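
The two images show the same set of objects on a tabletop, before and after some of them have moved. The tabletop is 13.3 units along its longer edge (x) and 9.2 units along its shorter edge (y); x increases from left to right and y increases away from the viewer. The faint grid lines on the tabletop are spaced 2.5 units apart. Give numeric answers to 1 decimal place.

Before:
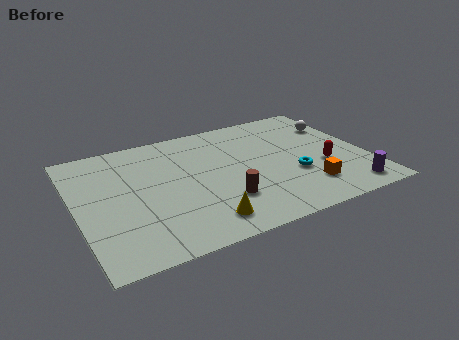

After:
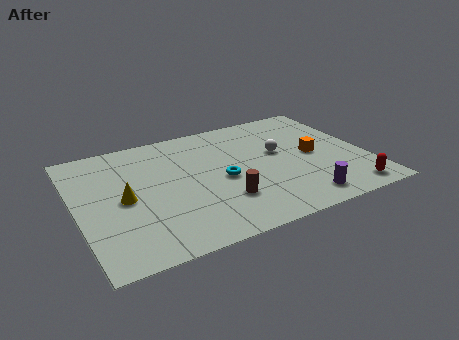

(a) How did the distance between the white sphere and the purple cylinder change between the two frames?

-1.4

They were about 5.4 units apart before and 4.0 after — 1.4 units closer together.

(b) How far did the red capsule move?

2.4

The red capsule was near (11.2, 3.4) before and (12.0, 1.1) after, so it travelled √(0.8² + 2.3²) ≈ 2.4 units.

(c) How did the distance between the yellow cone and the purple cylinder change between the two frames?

+1.6

The distance was about 6.7 in the first image and 8.3 in the second, so they moved 1.6 units further apart.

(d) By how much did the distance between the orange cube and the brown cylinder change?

+1.1

Before: roughly 3.8 units apart; after: 4.9. That's 1.1 units further apart.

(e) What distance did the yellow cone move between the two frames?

4.3

From (5.3, 1.5) to (2.1, 4.4), the yellow cone covered √(3.2² + 2.9²) ≈ 4.3 units.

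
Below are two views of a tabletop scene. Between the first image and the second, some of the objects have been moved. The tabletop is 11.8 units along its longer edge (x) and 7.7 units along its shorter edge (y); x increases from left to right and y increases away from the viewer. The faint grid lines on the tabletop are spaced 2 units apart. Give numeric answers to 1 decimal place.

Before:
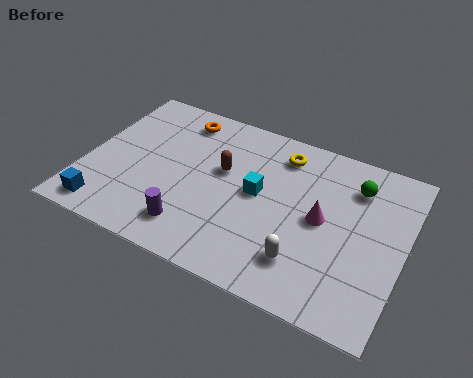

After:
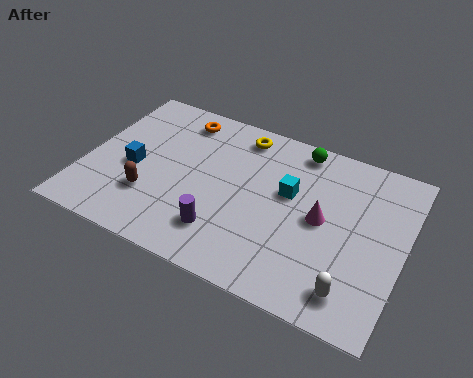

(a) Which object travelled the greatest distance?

the brown capsule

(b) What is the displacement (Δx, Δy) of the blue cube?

(0.7, 2.4)

From the two frames, the blue cube sits at roughly (1.1, 1.0) before and (1.8, 3.4) after.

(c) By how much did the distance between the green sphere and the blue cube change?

-3.3

Before: roughly 10.0 units apart; after: 6.7. That's 3.3 units closer together.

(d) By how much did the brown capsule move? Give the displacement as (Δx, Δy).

(-2.4, -2.3)

The brown capsule started near (5.0, 4.6) and ended near (2.6, 2.3).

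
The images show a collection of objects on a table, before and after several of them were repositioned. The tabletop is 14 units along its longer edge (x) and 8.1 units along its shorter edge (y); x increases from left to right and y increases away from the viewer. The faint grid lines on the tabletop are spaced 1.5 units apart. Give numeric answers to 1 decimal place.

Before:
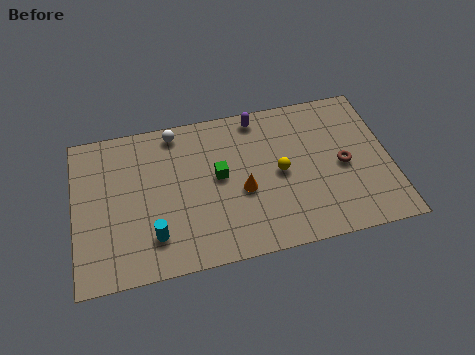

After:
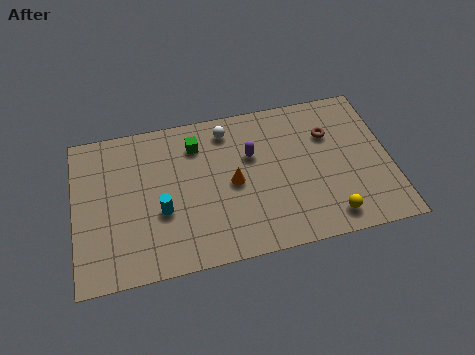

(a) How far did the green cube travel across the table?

2.1

From (6.4, 4.4) to (5.5, 6.3), the green cube covered √(0.9² + 1.9²) ≈ 2.1 units.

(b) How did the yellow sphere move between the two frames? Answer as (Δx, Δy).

(2.0, -2.8)

From the two frames, the yellow sphere sits at roughly (9.1, 4.0) before and (11.1, 1.2) after.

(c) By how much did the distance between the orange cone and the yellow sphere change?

+3.1

The distance was about 1.8 in the first image and 4.9 in the second, so they moved 3.1 units further apart.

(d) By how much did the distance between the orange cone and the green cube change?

+1.4

Before: roughly 1.4 units apart; after: 2.8. That's 1.4 units further apart.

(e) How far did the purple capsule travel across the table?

2.0

From (8.3, 7.2) to (7.9, 5.2), the purple capsule covered √(0.4² + 2.0²) ≈ 2.0 units.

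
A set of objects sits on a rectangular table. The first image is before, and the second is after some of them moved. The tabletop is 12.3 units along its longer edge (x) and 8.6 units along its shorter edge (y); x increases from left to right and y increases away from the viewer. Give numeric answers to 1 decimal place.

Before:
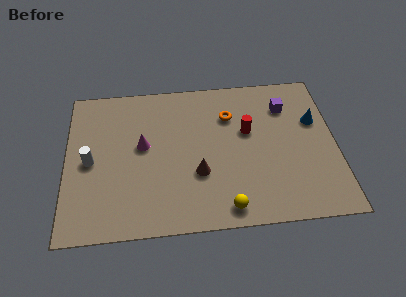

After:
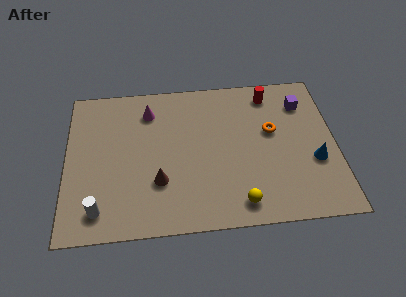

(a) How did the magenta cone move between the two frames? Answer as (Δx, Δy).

(0.3, 2.0)

The magenta cone started near (3.5, 4.8) and ended near (3.8, 6.8).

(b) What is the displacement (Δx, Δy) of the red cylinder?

(1.1, 2.1)

The red cylinder started near (8.3, 5.2) and ended near (9.4, 7.3).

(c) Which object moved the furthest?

the white cylinder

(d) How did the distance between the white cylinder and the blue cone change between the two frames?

-0.4

Before: roughly 10.4 units apart; after: 10.0. That's 0.4 units closer together.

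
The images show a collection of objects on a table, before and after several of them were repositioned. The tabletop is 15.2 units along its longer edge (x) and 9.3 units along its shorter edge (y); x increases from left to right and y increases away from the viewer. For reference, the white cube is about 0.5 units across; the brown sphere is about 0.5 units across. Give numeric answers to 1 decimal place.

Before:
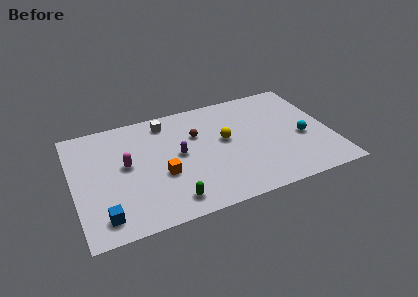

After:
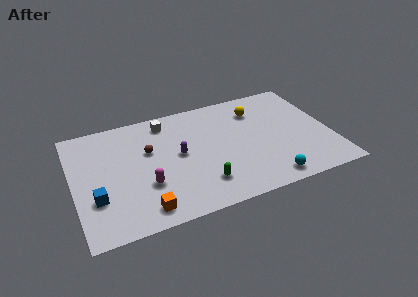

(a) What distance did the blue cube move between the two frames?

1.5

From (1.5, 1.5) to (1.2, 3.0), the blue cube covered √(0.3² + 1.5²) ≈ 1.5 units.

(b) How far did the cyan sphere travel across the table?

3.7

The cyan sphere moved from about (13.5, 3.9) to (11.1, 1.1), a distance of √(2.4² + 2.8²) ≈ 3.7.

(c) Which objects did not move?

the white cube and the purple capsule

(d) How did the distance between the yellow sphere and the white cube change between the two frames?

+1.2

The distance was about 4.3 in the first image and 5.5 in the second, so they moved 1.2 units further apart.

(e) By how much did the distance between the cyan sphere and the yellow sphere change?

+1.3

Before: roughly 4.7 units apart; after: 6.0. That's 1.3 units further apart.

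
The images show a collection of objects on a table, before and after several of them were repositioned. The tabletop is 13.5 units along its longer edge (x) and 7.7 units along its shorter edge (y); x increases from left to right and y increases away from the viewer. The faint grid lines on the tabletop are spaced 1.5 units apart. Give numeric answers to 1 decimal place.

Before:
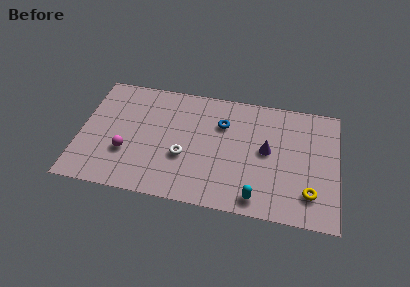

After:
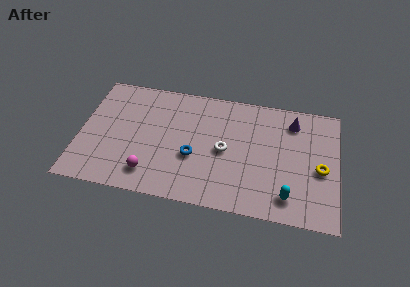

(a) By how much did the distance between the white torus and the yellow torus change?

-1.7

The distance was about 6.7 in the first image and 5.0 in the second, so they moved 1.7 units closer together.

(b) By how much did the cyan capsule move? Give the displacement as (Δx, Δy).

(1.6, 0.4)

The cyan capsule was at about (9.4, 1.0) and moved to about (11.0, 1.4).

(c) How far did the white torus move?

2.2

From (5.5, 2.9) to (7.6, 3.7), the white torus covered √(2.1² + 0.8²) ≈ 2.2 units.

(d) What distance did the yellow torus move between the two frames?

1.7

From (12.1, 1.8) to (12.6, 3.4), the yellow torus covered √(0.5² + 1.6²) ≈ 1.7 units.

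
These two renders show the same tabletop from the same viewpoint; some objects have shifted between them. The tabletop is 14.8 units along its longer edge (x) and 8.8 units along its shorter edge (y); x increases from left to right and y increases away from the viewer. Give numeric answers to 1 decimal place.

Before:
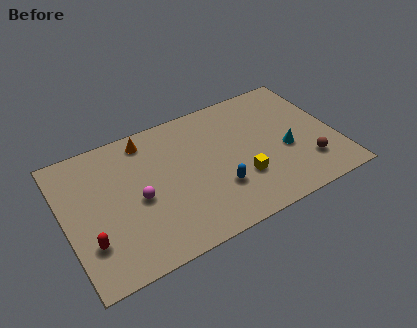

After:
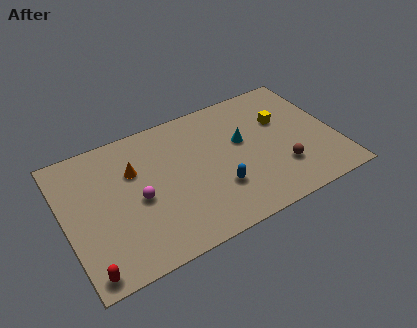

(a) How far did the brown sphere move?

1.4

The brown sphere moved from about (13.0, 2.2) to (11.6, 2.5), a distance of √(1.4² + 0.3²) ≈ 1.4.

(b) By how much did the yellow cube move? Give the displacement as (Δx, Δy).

(2.7, 2.9)

The yellow cube started near (9.4, 2.8) and ended near (12.1, 5.7).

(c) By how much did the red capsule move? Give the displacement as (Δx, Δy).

(-0.3, -1.6)

From the two frames, the red capsule sits at roughly (1.1, 2.5) before and (0.8, 0.9) after.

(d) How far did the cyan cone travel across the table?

2.7

The cyan cone was near (12.0, 3.6) before and (9.8, 5.2) after, so it travelled √(2.2² + 1.6²) ≈ 2.7 units.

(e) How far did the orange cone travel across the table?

1.9

The orange cone moved from about (4.8, 7.6) to (3.9, 5.9), a distance of √(0.9² + 1.7²) ≈ 1.9.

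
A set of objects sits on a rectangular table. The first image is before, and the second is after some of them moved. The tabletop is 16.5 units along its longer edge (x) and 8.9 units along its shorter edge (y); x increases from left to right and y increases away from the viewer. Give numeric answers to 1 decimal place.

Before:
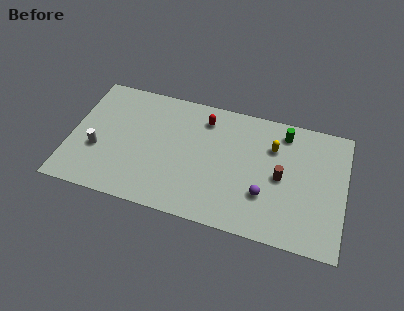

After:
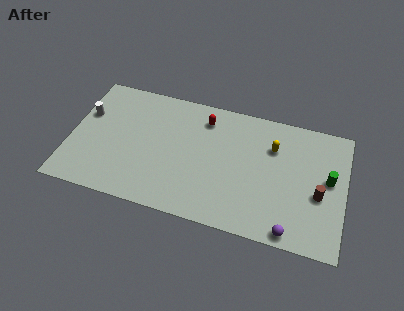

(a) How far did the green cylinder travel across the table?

3.8

From (12.7, 7.5) to (15.5, 4.9), the green cylinder covered √(2.8² + 2.6²) ≈ 3.8 units.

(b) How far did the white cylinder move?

2.6

The white cylinder was near (1.7, 3.3) before and (0.8, 5.7) after, so it travelled √(0.9² + 2.4²) ≈ 2.6 units.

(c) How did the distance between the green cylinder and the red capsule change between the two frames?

+3.1

Before: roughly 4.8 units apart; after: 7.9. That's 3.1 units further apart.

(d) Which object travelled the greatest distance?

the green cylinder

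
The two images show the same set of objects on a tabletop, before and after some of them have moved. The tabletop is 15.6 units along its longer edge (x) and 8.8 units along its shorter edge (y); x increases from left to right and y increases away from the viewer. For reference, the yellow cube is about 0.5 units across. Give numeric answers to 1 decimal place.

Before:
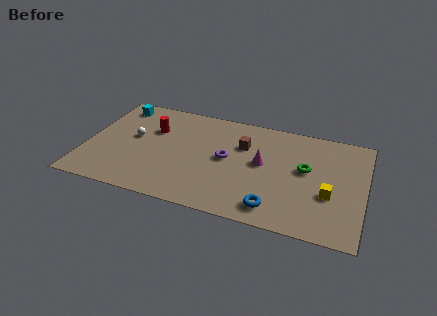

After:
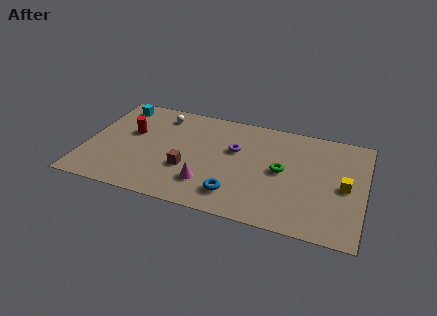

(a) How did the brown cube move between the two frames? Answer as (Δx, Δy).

(-2.9, -2.9)

From the two frames, the brown cube sits at roughly (8.7, 6.0) before and (5.8, 3.1) after.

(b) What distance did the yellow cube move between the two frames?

1.2

The yellow cube was near (13.7, 3.3) before and (14.5, 4.2) after, so it travelled √(0.8² + 0.9²) ≈ 1.2 units.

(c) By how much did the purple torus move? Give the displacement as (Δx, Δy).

(0.4, 0.9)

The purple torus started near (7.9, 4.6) and ended near (8.3, 5.5).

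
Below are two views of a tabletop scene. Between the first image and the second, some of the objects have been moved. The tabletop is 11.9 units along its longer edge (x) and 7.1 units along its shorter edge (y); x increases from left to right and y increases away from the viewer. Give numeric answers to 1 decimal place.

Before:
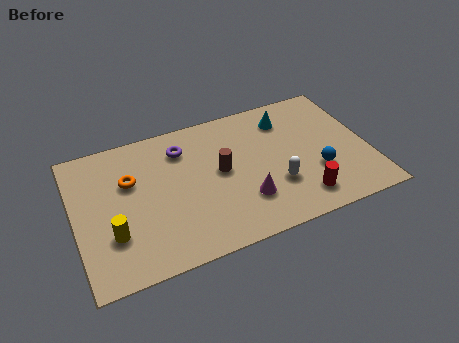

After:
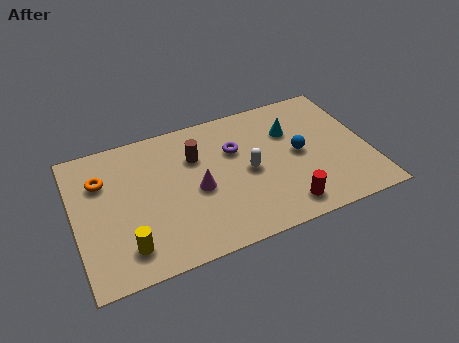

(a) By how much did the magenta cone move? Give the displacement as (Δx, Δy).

(-1.8, 1.2)

The magenta cone was at about (6.7, 2.0) and moved to about (4.9, 3.2).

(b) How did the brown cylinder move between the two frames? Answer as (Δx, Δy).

(-0.9, 1.1)

The brown cylinder was at about (5.9, 3.8) and moved to about (5.0, 4.9).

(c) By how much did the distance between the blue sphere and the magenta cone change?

+1.2

The distance was about 3.0 in the first image and 4.2 in the second, so they moved 1.2 units further apart.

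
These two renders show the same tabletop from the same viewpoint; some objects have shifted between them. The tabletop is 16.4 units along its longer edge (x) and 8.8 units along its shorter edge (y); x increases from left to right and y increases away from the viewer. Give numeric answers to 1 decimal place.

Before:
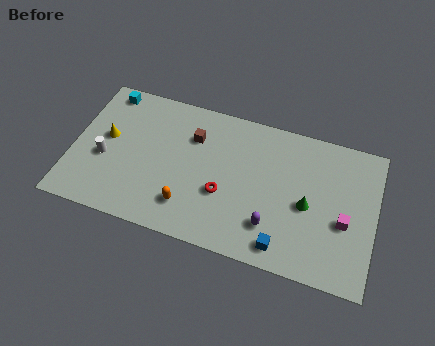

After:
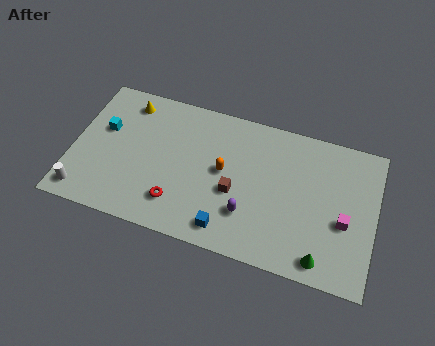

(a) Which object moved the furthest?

the brown cube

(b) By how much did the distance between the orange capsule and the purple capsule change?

-1.8

They were about 4.5 units apart before and 2.7 after — 1.8 units closer together.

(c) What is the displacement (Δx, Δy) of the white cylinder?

(-0.9, -2.4)

The white cylinder was at about (1.8, 3.6) and moved to about (0.9, 1.2).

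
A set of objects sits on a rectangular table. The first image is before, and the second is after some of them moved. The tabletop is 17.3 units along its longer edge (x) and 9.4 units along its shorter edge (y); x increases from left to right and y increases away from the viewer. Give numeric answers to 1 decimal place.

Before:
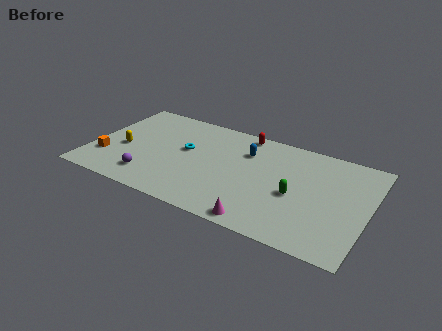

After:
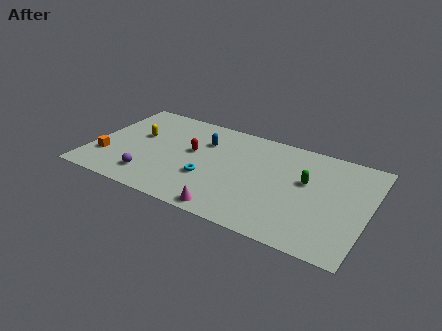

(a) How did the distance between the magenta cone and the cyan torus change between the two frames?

-4.1

They were about 7.0 units apart before and 2.9 after — 4.1 units closer together.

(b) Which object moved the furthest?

the red capsule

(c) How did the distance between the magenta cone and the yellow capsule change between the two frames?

-1.7

Before: roughly 9.7 units apart; after: 8.0. That's 1.7 units closer together.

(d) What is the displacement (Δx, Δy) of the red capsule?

(-2.9, -3.1)

The red capsule was at about (9.1, 8.5) and moved to about (6.2, 5.4).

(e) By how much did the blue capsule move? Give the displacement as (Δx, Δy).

(-2.7, -0.1)

The blue capsule started near (9.5, 6.8) and ended near (6.8, 6.7).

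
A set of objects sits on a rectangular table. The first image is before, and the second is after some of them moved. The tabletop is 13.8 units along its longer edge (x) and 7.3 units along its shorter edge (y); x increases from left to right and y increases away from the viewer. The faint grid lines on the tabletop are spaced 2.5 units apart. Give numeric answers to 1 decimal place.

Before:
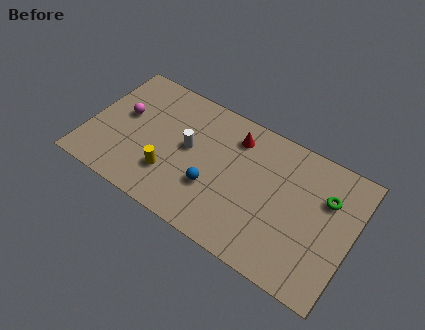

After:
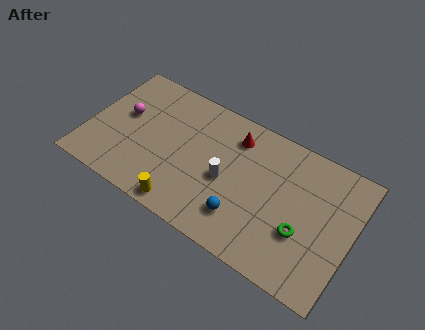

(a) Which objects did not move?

the red cone and the magenta sphere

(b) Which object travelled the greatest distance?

the green torus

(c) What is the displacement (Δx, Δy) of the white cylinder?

(2.1, -0.7)

The white cylinder was at about (5.2, 4.0) and moved to about (7.3, 3.3).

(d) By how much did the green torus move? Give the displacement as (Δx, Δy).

(-0.9, -2.4)

The green torus started near (12.3, 5.0) and ended near (11.4, 2.6).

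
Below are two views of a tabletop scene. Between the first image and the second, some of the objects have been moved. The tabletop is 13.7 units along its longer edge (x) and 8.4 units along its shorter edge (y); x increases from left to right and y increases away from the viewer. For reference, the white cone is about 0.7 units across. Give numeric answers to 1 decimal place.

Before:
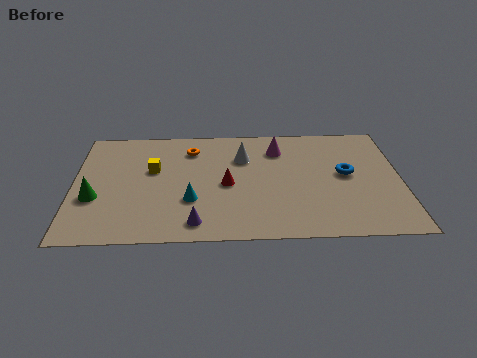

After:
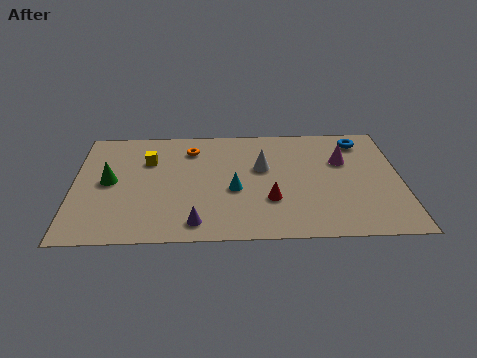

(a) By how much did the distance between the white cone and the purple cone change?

-0.3

Before: roughly 5.1 units apart; after: 4.8. That's 0.3 units closer together.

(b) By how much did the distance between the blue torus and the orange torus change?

+0.4

They were about 6.8 units apart before and 7.2 after — 0.4 units further apart.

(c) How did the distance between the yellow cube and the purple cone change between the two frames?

+0.7

Before: roughly 4.3 units apart; after: 5.0. That's 0.7 units further apart.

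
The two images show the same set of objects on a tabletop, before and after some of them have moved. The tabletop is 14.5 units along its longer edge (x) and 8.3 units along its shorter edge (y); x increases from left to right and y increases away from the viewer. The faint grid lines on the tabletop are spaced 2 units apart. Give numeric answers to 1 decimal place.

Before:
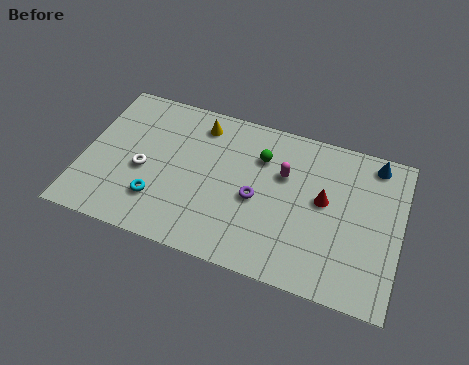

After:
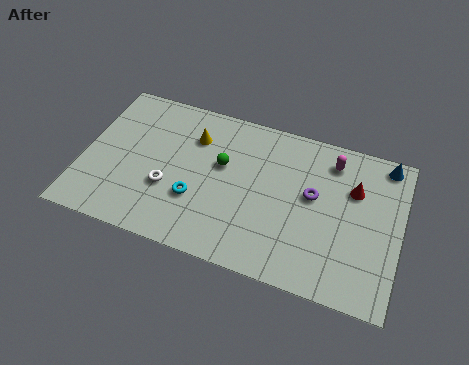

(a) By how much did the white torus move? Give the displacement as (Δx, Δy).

(1.2, -0.6)

The white torus started near (2.8, 3.6) and ended near (4.0, 3.0).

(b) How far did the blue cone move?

0.5

The blue cone was near (13.1, 7.3) before and (13.6, 7.4) after, so it travelled √(0.5² + 0.1²) ≈ 0.5 units.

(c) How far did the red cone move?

1.6

The red cone moved from about (11.0, 4.6) to (12.3, 5.6), a distance of √(1.3² + 1.0²) ≈ 1.6.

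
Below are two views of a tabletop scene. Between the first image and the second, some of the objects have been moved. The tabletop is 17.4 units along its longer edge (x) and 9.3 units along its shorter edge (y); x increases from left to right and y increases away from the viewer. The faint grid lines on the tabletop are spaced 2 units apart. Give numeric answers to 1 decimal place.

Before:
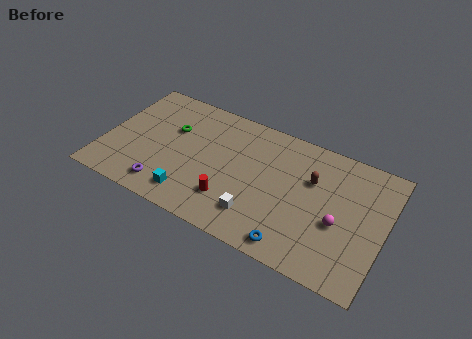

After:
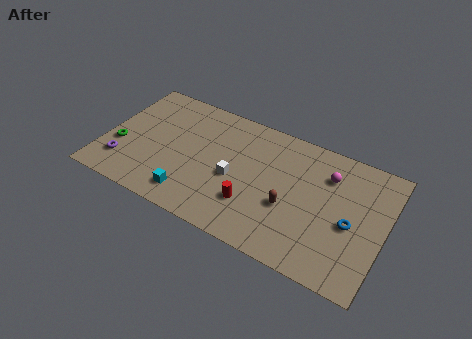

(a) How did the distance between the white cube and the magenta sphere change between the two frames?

+1.1

They were about 5.1 units apart before and 6.2 after — 1.1 units further apart.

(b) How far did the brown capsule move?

2.7

From (12.8, 6.1) to (11.7, 3.6), the brown capsule covered √(1.1² + 2.5²) ≈ 2.7 units.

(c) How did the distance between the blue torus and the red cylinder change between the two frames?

+1.8

The distance was about 4.3 in the first image and 6.1 in the second, so they moved 1.8 units further apart.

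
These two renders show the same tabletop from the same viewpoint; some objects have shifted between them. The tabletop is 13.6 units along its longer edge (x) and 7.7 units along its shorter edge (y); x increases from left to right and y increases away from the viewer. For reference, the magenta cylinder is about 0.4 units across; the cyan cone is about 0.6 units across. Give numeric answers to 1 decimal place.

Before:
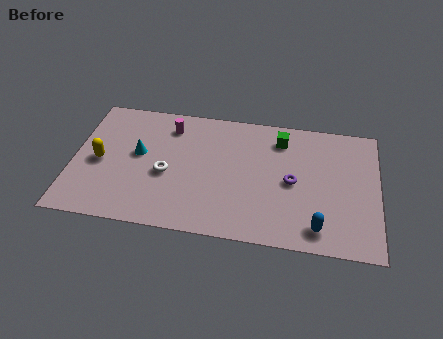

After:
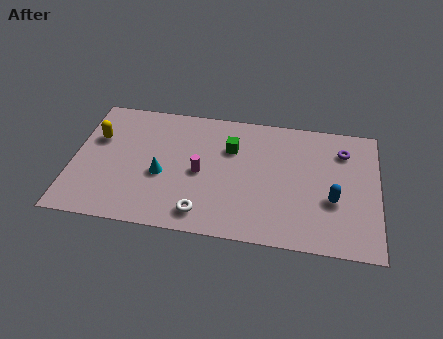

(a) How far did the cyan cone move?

1.6

From (2.9, 4.3) to (4.0, 3.2), the cyan cone covered √(1.1² + 1.1²) ≈ 1.6 units.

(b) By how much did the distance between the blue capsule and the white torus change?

-1.2

The distance was about 7.1 in the first image and 5.9 in the second, so they moved 1.2 units closer together.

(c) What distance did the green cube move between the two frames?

2.4

From (9.2, 6.2) to (7.0, 5.3), the green cube covered √(2.2² + 0.9²) ≈ 2.4 units.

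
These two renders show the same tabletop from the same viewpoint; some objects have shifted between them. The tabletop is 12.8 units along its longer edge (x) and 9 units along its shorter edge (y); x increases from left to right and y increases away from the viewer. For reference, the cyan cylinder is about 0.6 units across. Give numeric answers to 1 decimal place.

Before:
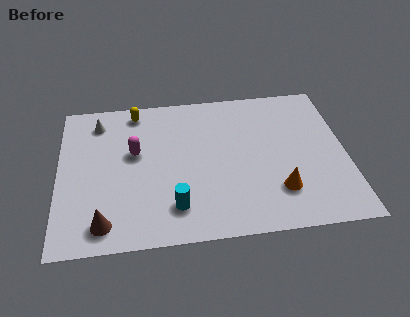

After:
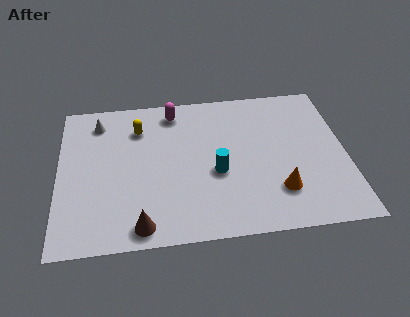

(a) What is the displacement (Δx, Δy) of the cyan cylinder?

(1.9, 1.8)

From the two frames, the cyan cylinder sits at roughly (5.1, 1.9) before and (7.0, 3.7) after.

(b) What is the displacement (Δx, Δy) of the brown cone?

(1.6, -0.3)

From the two frames, the brown cone sits at roughly (2.0, 1.3) before and (3.6, 1.0) after.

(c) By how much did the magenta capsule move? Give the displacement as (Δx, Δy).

(1.8, 2.4)

From the two frames, the magenta capsule sits at roughly (3.4, 5.3) before and (5.2, 7.7) after.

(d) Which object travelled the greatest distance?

the magenta capsule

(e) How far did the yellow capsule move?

1.1

From (3.5, 7.9) to (3.6, 6.8), the yellow capsule covered √(0.1² + 1.1²) ≈ 1.1 units.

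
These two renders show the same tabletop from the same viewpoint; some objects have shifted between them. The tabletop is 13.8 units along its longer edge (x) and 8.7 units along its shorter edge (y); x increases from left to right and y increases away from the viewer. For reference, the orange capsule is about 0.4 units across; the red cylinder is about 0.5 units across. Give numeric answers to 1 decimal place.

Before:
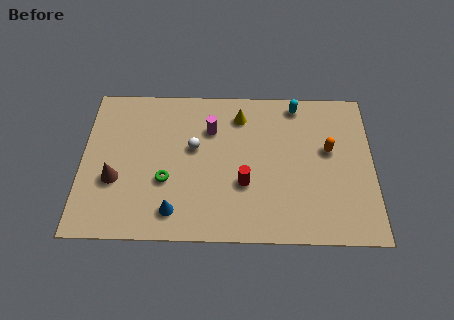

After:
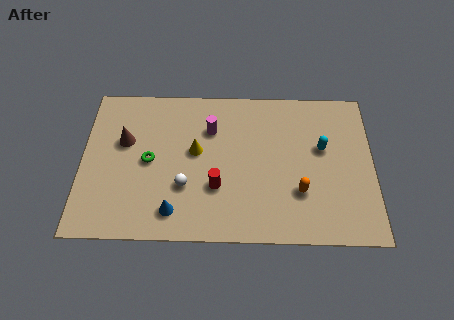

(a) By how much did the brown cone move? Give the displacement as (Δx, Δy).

(0.4, 2.2)

From the two frames, the brown cone sits at roughly (1.6, 3.2) before and (2.0, 5.4) after.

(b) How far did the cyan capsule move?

2.8

The cyan capsule moved from about (10.2, 7.7) to (11.4, 5.2), a distance of √(1.2² + 2.5²) ≈ 2.8.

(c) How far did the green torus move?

1.4

The green torus was near (4.0, 3.2) before and (3.2, 4.3) after, so it travelled √(0.8² + 1.1²) ≈ 1.4 units.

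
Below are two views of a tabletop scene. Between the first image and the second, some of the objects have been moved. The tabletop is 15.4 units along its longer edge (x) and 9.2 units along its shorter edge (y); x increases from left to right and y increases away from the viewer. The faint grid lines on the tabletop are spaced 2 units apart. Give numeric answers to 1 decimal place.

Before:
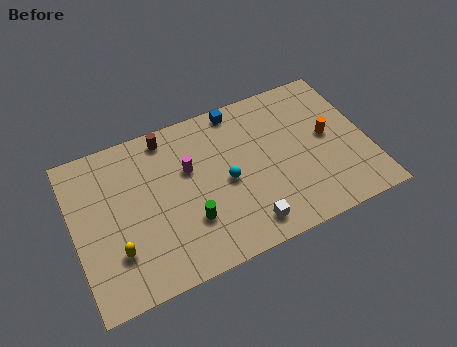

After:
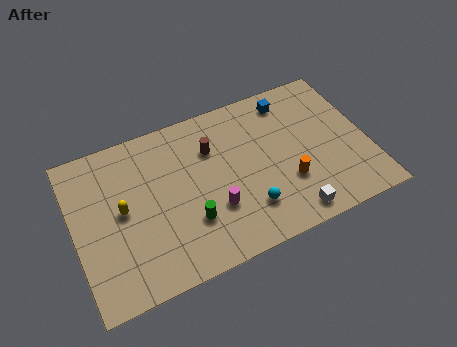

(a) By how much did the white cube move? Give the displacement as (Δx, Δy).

(2.3, -0.3)

The white cube started near (8.6, 1.4) and ended near (10.9, 1.1).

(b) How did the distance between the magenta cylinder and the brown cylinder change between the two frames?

+1.0

The distance was about 2.5 in the first image and 3.5 in the second, so they moved 1.0 units further apart.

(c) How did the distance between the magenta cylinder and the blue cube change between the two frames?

+2.8

The distance was about 3.8 in the first image and 6.6 in the second, so they moved 2.8 units further apart.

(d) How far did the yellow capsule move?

2.3

The yellow capsule moved from about (2.0, 2.6) to (2.5, 4.8), a distance of √(0.5² + 2.2²) ≈ 2.3.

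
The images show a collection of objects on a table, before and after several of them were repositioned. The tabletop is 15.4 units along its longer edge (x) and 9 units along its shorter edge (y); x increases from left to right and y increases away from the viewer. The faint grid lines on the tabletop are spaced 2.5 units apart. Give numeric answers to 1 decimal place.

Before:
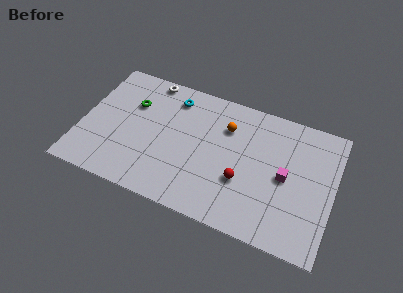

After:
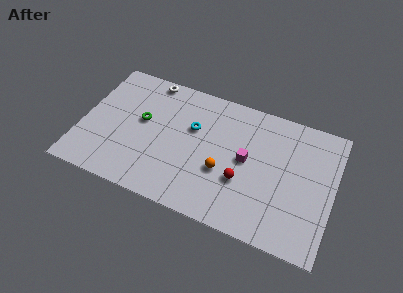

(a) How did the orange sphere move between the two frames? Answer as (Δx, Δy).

(0.1, -3.1)

The orange sphere was at about (8.7, 6.5) and moved to about (8.8, 3.4).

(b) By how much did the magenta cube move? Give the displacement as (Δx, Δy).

(-2.4, 0.3)

From the two frames, the magenta cube sits at roughly (12.5, 4.4) before and (10.1, 4.7) after.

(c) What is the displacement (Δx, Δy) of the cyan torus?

(1.4, -1.7)

The cyan torus started near (5.3, 7.4) and ended near (6.7, 5.7).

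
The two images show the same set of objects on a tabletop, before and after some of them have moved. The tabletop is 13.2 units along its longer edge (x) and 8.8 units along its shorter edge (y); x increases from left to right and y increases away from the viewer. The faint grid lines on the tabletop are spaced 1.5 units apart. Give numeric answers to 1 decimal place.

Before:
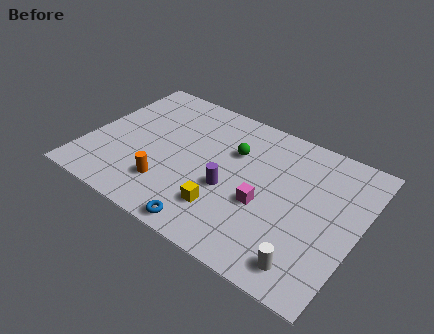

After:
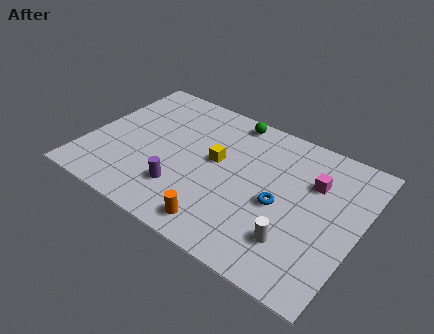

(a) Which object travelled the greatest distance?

the blue torus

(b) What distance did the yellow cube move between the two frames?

2.8

The yellow cube was near (7.1, 2.2) before and (6.2, 4.9) after, so it travelled √(0.9² + 2.7²) ≈ 2.8 units.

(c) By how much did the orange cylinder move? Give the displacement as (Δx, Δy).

(2.8, -1.0)

The orange cylinder was at about (4.3, 2.2) and moved to about (7.1, 1.2).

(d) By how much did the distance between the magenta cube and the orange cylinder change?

+1.4

Before: roughly 4.7 units apart; after: 6.1. That's 1.4 units further apart.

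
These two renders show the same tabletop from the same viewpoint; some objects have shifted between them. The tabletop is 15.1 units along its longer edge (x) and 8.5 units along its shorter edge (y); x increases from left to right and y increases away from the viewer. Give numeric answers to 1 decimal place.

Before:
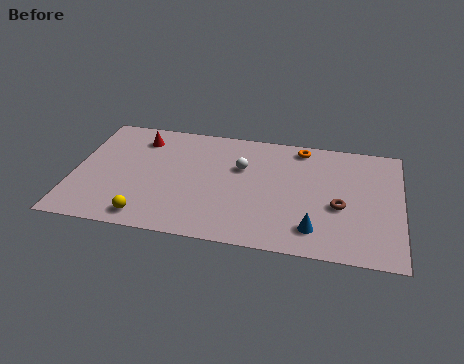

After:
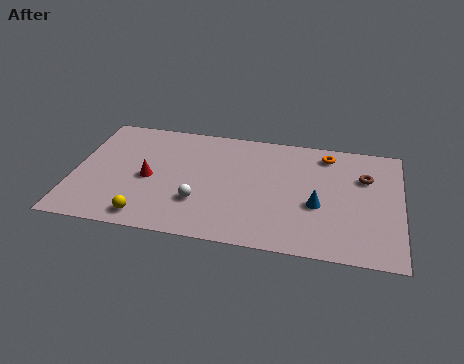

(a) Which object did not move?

the yellow sphere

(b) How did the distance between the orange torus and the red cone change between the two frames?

+1.2

They were about 7.5 units apart before and 8.7 after — 1.2 units further apart.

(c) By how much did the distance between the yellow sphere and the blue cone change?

+0.4

The distance was about 7.6 in the first image and 8.0 in the second, so they moved 0.4 units further apart.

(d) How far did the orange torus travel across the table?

1.2

The orange torus moved from about (10.4, 7.5) to (11.6, 7.2), a distance of √(1.2² + 0.3²) ≈ 1.2.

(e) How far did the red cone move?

3.0

The red cone moved from about (2.9, 6.8) to (3.5, 3.9), a distance of √(0.6² + 2.9²) ≈ 3.0.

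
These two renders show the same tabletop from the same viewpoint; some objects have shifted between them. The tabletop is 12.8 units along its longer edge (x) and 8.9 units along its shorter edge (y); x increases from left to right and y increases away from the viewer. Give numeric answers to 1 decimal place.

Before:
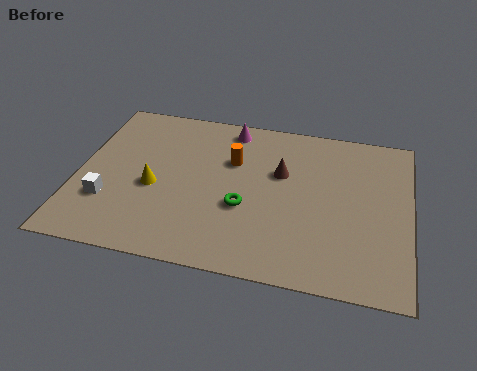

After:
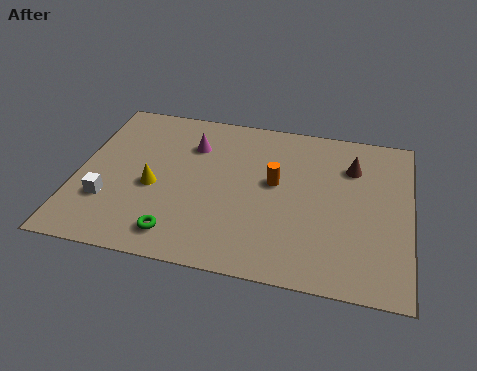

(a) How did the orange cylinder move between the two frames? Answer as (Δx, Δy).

(1.7, -0.9)

The orange cylinder started near (5.9, 5.9) and ended near (7.6, 5.0).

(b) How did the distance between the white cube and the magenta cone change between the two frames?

-1.9

Before: roughly 6.7 units apart; after: 4.8. That's 1.9 units closer together.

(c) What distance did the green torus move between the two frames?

3.1

The green torus moved from about (6.5, 3.4) to (4.1, 1.4), a distance of √(2.4² + 2.0²) ≈ 3.1.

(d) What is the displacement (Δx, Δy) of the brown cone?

(2.7, 0.9)

From the two frames, the brown cone sits at roughly (7.8, 5.6) before and (10.5, 6.5) after.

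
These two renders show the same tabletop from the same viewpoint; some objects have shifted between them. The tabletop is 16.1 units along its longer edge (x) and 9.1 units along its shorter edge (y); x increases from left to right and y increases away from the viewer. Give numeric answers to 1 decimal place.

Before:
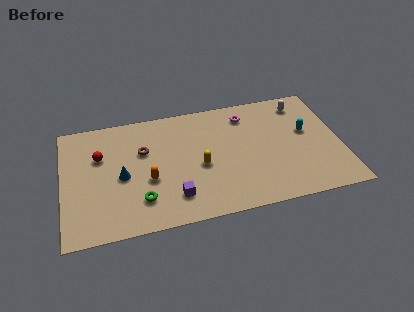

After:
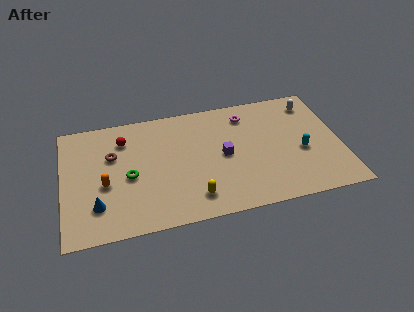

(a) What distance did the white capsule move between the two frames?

0.6

The white capsule was near (14.1, 7.6) before and (14.7, 7.5) after, so it travelled √(0.6² + 0.1²) ≈ 0.6 units.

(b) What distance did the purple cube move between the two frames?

3.9

The purple cube moved from about (6.3, 2.0) to (9.3, 4.5), a distance of √(3.0² + 2.5²) ≈ 3.9.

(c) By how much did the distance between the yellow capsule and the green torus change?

+0.4

The distance was about 3.9 in the first image and 4.3 in the second, so they moved 0.4 units further apart.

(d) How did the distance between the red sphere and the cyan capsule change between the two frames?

-1.3

The distance was about 12.0 in the first image and 10.7 in the second, so they moved 1.3 units closer together.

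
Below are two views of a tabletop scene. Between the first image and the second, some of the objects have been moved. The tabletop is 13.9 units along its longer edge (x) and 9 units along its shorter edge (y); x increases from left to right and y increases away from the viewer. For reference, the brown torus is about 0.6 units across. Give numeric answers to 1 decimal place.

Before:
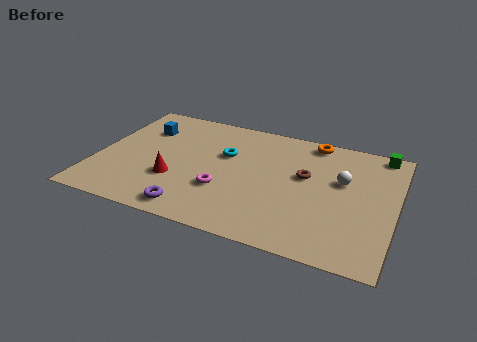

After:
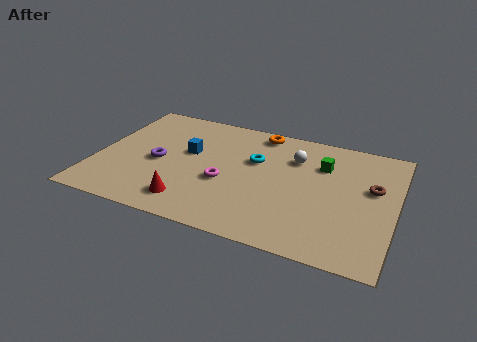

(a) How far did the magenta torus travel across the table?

0.6

The magenta torus was near (6.1, 3.0) before and (6.1, 3.6) after, so it travelled √(0.0² + 0.6²) ≈ 0.6 units.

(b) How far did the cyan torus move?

1.4

The cyan torus was near (5.9, 5.7) before and (7.3, 5.7) after, so it travelled √(1.4² + 0.0²) ≈ 1.4 units.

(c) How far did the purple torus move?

3.6

From (4.9, 1.1) to (2.9, 4.1), the purple torus covered √(2.0² + 3.0²) ≈ 3.6 units.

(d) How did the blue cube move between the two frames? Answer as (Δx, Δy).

(2.3, -1.2)

The blue cube started near (1.9, 6.5) and ended near (4.2, 5.3).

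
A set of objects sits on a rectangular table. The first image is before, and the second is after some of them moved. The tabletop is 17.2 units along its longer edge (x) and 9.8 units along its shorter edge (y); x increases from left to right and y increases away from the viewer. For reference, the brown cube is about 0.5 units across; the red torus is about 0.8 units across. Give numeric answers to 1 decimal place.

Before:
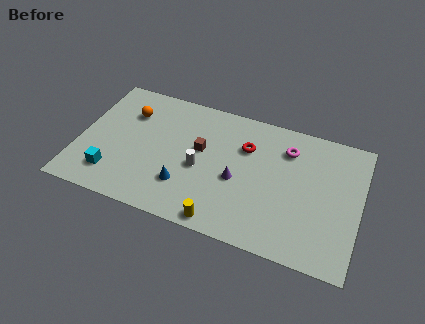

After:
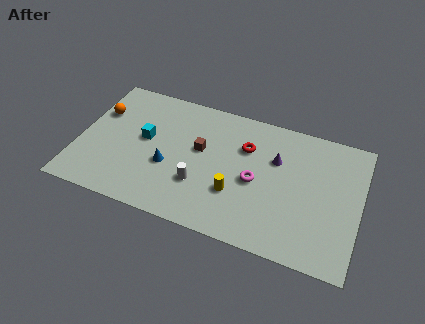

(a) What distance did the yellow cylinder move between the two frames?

2.4

The yellow cylinder was near (9.2, 0.9) before and (9.8, 3.2) after, so it travelled √(0.6² + 2.3²) ≈ 2.4 units.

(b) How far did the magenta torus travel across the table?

3.4

From (12.6, 7.5) to (10.9, 4.5), the magenta torus covered √(1.7² + 3.0²) ≈ 3.4 units.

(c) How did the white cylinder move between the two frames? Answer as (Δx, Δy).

(0.1, -1.2)

The white cylinder started near (7.5, 4.3) and ended near (7.6, 3.1).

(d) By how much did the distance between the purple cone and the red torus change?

-0.7

The distance was about 2.6 in the first image and 1.9 in the second, so they moved 0.7 units closer together.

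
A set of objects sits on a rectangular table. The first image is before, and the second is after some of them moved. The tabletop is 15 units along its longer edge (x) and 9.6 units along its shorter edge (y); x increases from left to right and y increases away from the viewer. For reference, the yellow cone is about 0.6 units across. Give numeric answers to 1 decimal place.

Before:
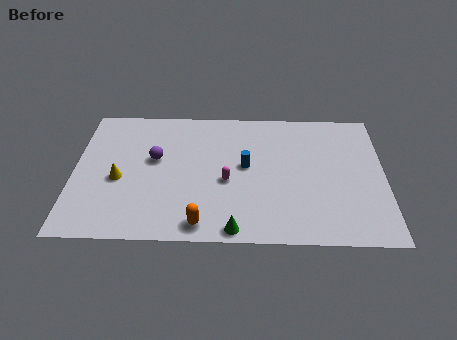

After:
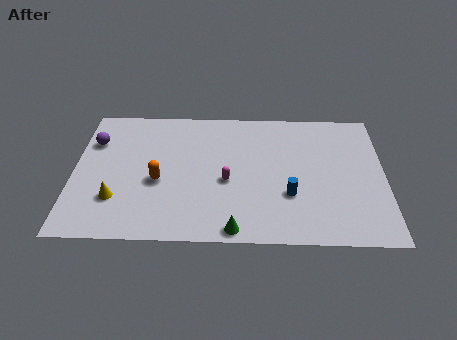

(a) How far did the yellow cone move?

1.4

From (2.2, 4.1) to (2.1, 2.7), the yellow cone covered √(0.1² + 1.4²) ≈ 1.4 units.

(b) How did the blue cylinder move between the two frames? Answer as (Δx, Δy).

(2.1, -2.0)

The blue cylinder started near (8.3, 5.2) and ended near (10.4, 3.2).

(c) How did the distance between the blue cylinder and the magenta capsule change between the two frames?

+1.7

Before: roughly 1.4 units apart; after: 3.1. That's 1.7 units further apart.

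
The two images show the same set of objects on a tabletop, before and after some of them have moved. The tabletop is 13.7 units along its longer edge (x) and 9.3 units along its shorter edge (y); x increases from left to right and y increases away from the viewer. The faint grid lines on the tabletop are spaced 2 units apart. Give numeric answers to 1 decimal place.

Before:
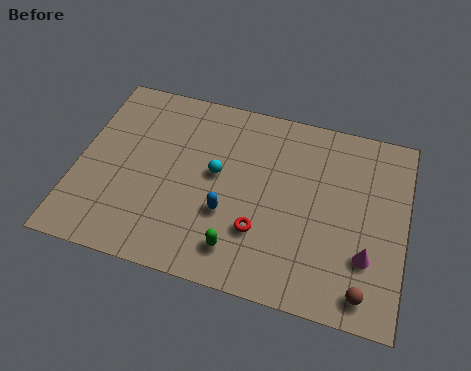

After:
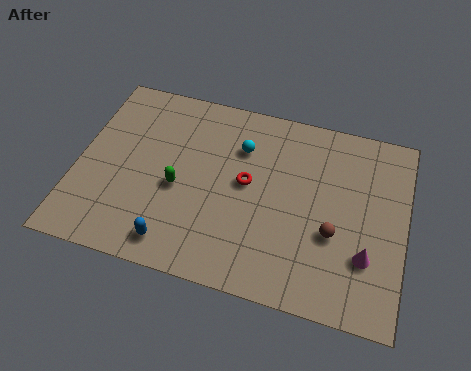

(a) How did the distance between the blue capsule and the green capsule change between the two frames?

+1.0

Before: roughly 1.7 units apart; after: 2.7. That's 1.0 units further apart.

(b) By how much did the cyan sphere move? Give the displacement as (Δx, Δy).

(0.9, 1.6)

The cyan sphere started near (5.8, 5.1) and ended near (6.7, 6.7).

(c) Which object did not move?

the magenta cone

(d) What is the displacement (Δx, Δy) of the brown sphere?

(-1.4, 2.3)

From the two frames, the brown sphere sits at roughly (12.2, 1.2) before and (10.8, 3.5) after.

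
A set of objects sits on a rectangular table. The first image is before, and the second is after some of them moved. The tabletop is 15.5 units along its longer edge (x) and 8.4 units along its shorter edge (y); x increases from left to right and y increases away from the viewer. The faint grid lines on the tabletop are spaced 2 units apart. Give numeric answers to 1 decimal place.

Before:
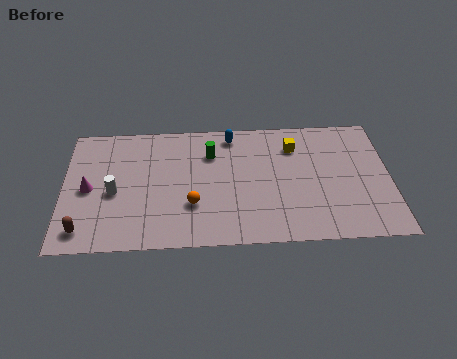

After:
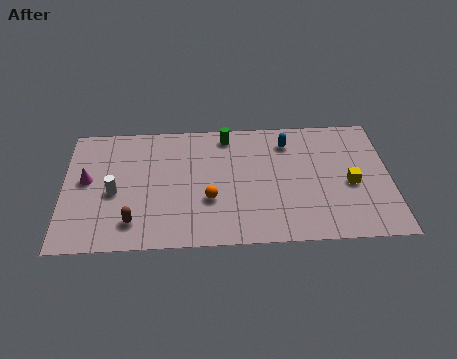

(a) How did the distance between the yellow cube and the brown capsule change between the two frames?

-0.7

The distance was about 11.2 in the first image and 10.5 in the second, so they moved 0.7 units closer together.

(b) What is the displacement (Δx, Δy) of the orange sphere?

(0.8, 0.3)

The orange sphere started near (6.1, 2.7) and ended near (6.9, 3.0).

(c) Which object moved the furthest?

the yellow cube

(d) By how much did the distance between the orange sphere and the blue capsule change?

+0.3

They were about 5.0 units apart before and 5.3 after — 0.3 units further apart.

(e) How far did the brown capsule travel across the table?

2.3

The brown capsule was near (1.0, 1.3) before and (3.3, 1.7) after, so it travelled √(2.3² + 0.4²) ≈ 2.3 units.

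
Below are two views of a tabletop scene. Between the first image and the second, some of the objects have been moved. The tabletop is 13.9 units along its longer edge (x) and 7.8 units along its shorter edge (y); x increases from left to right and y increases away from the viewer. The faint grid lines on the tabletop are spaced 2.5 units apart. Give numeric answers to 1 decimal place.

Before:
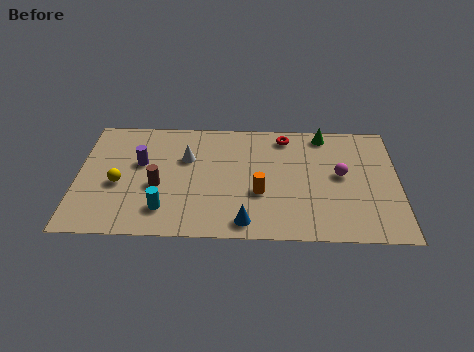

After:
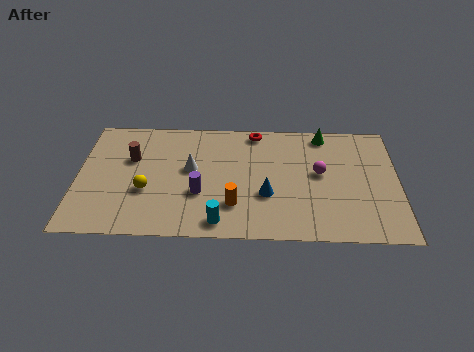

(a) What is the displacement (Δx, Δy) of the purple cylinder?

(2.6, -1.9)

From the two frames, the purple cylinder sits at roughly (2.7, 4.7) before and (5.3, 2.8) after.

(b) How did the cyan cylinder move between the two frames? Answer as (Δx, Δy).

(2.4, -0.7)

The cyan cylinder was at about (3.8, 1.7) and moved to about (6.2, 1.0).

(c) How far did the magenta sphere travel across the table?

0.9

The magenta sphere moved from about (11.4, 4.2) to (10.5, 4.3), a distance of √(0.9² + 0.1²) ≈ 0.9.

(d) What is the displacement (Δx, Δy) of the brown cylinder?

(-1.2, 1.8)

The brown cylinder was at about (3.5, 3.2) and moved to about (2.3, 5.0).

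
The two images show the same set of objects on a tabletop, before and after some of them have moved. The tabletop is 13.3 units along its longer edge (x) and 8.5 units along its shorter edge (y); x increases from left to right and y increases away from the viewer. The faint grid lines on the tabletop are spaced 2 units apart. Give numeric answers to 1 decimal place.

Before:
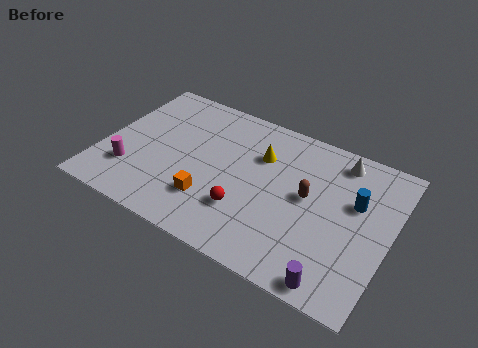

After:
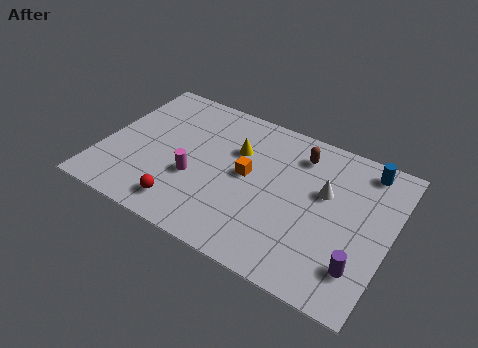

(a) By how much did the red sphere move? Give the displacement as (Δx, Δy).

(-2.7, -1.1)

The red sphere was at about (6.9, 2.5) and moved to about (4.2, 1.4).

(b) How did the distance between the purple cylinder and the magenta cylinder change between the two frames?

-2.0

They were about 9.9 units apart before and 7.9 after — 2.0 units closer together.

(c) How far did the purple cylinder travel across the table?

1.5

The purple cylinder moved from about (11.3, 0.8) to (12.2, 2.0), a distance of √(0.9² + 1.2²) ≈ 1.5.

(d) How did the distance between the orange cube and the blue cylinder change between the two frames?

-1.1

Before: roughly 7.0 units apart; after: 5.9. That's 1.1 units closer together.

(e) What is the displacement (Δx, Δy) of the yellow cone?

(-1.1, -0.2)

From the two frames, the yellow cone sits at roughly (7.1, 5.9) before and (6.0, 5.7) after.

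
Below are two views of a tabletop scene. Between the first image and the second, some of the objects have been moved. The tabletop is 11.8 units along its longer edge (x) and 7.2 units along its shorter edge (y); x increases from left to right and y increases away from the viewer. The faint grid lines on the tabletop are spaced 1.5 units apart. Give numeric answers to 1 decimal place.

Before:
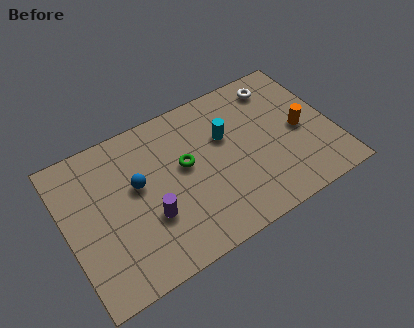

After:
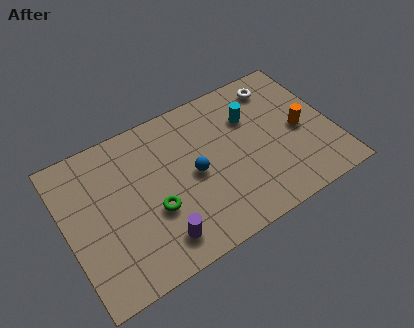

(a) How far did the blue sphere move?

2.5

The blue sphere was near (3.2, 4.2) before and (5.6, 3.5) after, so it travelled √(2.4² + 0.7²) ≈ 2.5 units.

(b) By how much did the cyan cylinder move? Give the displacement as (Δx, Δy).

(1.2, 0.4)

From the two frames, the cyan cylinder sits at roughly (7.2, 4.6) before and (8.4, 5.0) after.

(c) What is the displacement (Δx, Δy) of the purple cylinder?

(0.2, -1.2)

The purple cylinder was at about (3.5, 2.5) and moved to about (3.7, 1.3).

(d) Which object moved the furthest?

the blue sphere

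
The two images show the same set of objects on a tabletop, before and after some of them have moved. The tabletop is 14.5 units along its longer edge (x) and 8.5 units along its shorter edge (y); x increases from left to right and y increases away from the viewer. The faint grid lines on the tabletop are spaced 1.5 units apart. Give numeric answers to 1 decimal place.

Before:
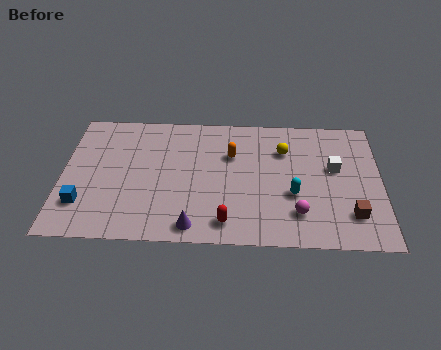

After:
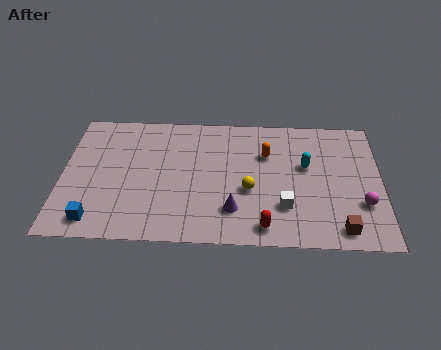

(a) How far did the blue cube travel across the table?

1.2

From (1.0, 2.2) to (1.6, 1.2), the blue cube covered √(0.6² + 1.0²) ≈ 1.2 units.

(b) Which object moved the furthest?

the white cube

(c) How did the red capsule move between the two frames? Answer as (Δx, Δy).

(1.7, -0.2)

From the two frames, the red capsule sits at roughly (7.5, 1.3) before and (9.2, 1.1) after.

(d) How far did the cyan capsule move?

2.0

The cyan capsule was near (10.5, 3.2) before and (11.1, 5.1) after, so it travelled √(0.6² + 1.9²) ≈ 2.0 units.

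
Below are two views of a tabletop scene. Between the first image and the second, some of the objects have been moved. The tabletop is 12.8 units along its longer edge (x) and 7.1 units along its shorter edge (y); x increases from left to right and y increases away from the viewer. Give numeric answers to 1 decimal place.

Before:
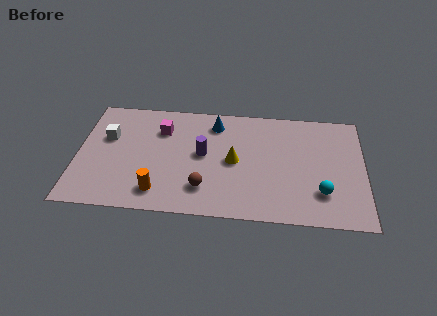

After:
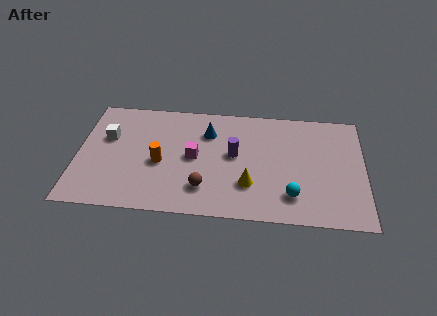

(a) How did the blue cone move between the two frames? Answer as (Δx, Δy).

(-0.3, -0.6)

The blue cone started near (6.1, 5.8) and ended near (5.8, 5.2).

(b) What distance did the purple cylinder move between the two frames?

1.4

From (5.6, 3.8) to (7.0, 3.9), the purple cylinder covered √(1.4² + 0.1²) ≈ 1.4 units.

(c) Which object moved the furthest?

the magenta cube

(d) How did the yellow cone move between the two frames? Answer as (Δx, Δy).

(0.7, -1.4)

The yellow cone was at about (7.0, 3.5) and moved to about (7.7, 2.1).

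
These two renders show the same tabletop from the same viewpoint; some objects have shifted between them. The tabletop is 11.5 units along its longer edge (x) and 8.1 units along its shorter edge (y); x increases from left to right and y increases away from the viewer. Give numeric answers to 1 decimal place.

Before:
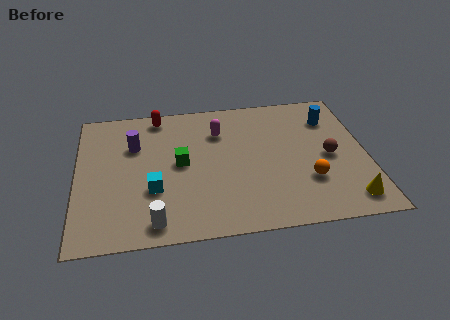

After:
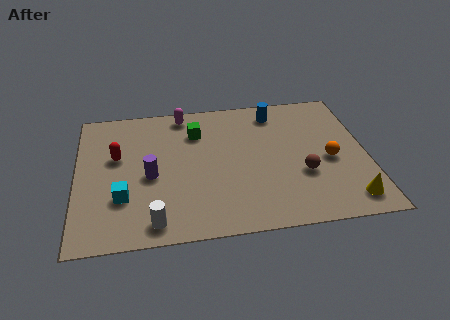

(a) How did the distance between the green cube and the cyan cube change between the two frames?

+2.8

The distance was about 1.8 in the first image and 4.6 in the second, so they moved 2.8 units further apart.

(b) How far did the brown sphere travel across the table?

1.4

The brown sphere moved from about (10.0, 3.8) to (8.9, 2.9), a distance of √(1.1² + 0.9²) ≈ 1.4.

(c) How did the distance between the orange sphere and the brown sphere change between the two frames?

-0.3

Before: roughly 1.6 units apart; after: 1.3. That's 0.3 units closer together.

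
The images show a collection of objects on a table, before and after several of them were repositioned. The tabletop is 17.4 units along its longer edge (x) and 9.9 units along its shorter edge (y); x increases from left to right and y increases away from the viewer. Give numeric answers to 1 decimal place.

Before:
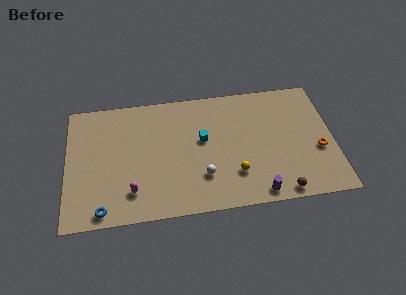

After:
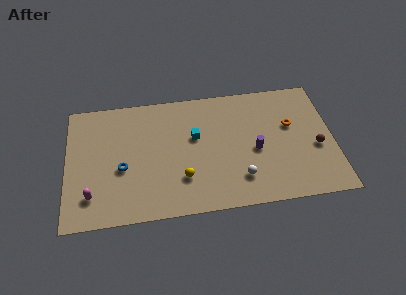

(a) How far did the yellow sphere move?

3.4

The yellow sphere was near (10.9, 2.7) before and (7.5, 2.8) after, so it travelled √(3.4² + 0.1²) ≈ 3.4 units.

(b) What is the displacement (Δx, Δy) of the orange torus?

(-1.7, 2.2)

The orange torus started near (16.4, 3.9) and ended near (14.7, 6.1).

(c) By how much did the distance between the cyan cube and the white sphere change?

+1.7

Before: roughly 2.9 units apart; after: 4.6. That's 1.7 units further apart.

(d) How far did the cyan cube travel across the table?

0.6

The cyan cube moved from about (8.9, 5.7) to (8.4, 6.0), a distance of √(0.5² + 0.3²) ≈ 0.6.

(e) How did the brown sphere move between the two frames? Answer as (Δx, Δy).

(2.5, 3.2)

From the two frames, the brown sphere sits at roughly (13.8, 0.9) before and (16.3, 4.1) after.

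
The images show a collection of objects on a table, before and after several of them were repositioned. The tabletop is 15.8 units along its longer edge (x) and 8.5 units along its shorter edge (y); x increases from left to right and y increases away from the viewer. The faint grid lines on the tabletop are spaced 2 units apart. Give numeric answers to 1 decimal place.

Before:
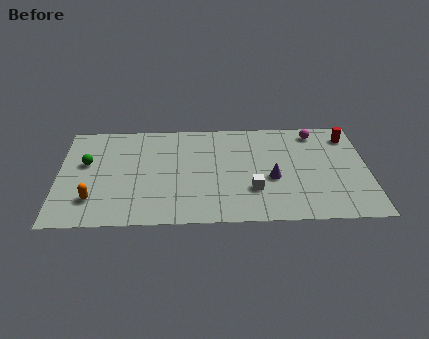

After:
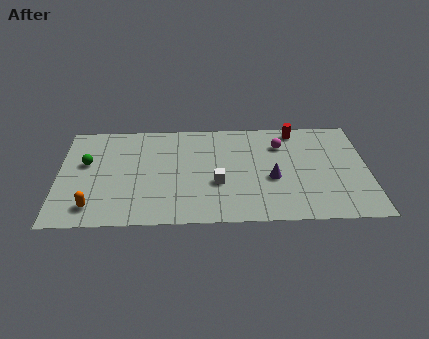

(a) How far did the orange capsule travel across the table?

0.6

The orange capsule was near (1.8, 2.1) before and (1.8, 1.5) after, so it travelled √(0.0² + 0.6²) ≈ 0.6 units.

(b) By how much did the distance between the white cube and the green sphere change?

-1.9

The distance was about 8.9 in the first image and 7.0 in the second, so they moved 1.9 units closer together.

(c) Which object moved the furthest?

the red cylinder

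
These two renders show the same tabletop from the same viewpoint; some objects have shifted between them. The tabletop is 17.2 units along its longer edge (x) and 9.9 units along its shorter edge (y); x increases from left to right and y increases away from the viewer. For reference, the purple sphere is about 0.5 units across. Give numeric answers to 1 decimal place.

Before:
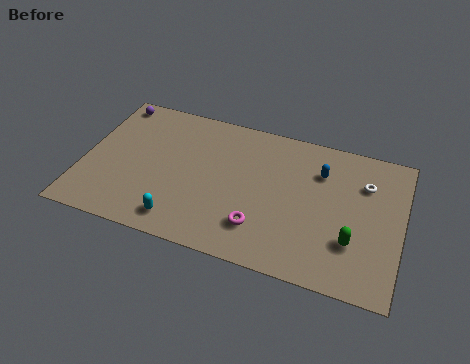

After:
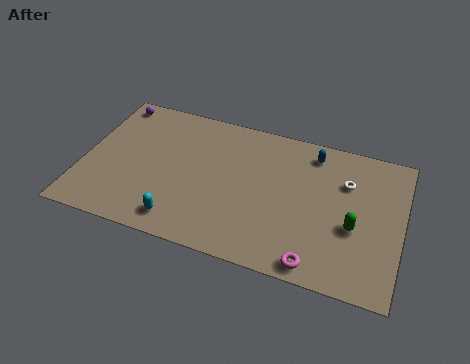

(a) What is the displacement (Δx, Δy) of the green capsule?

(0.0, 1.0)

The green capsule started near (14.7, 3.0) and ended near (14.7, 4.0).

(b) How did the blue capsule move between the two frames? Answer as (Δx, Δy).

(-0.5, 1.2)

The blue capsule was at about (12.7, 7.2) and moved to about (12.2, 8.4).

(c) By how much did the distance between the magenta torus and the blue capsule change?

+1.8

They were about 5.6 units apart before and 7.4 after — 1.8 units further apart.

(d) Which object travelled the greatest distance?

the magenta torus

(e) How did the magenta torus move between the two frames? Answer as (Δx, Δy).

(3.1, -1.4)

The magenta torus started near (9.8, 2.4) and ended near (12.9, 1.0).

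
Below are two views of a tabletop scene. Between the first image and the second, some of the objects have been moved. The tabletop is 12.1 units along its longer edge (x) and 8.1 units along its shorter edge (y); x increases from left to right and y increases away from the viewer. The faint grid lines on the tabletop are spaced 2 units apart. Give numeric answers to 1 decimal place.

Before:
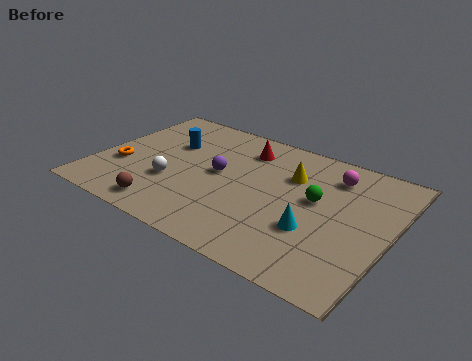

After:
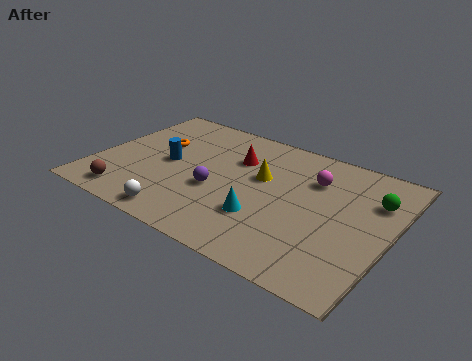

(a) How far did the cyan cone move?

2.0

From (9.2, 2.8) to (7.2, 2.5), the cyan cone covered √(2.0² + 0.3²) ≈ 2.0 units.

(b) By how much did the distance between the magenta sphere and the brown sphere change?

+0.3

The distance was about 8.0 in the first image and 8.3 in the second, so they moved 0.3 units further apart.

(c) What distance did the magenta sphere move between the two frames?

0.9

The magenta sphere moved from about (9.4, 6.4) to (8.7, 5.8), a distance of √(0.7² + 0.6²) ≈ 0.9.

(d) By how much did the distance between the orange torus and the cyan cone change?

-2.5

The distance was about 8.1 in the first image and 5.6 in the second, so they moved 2.5 units closer together.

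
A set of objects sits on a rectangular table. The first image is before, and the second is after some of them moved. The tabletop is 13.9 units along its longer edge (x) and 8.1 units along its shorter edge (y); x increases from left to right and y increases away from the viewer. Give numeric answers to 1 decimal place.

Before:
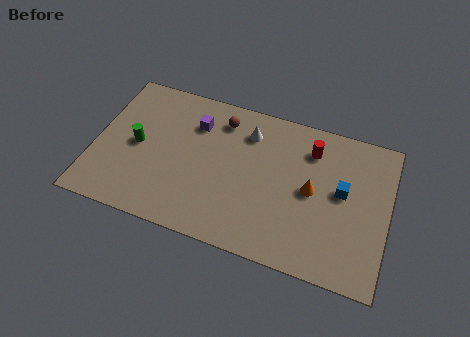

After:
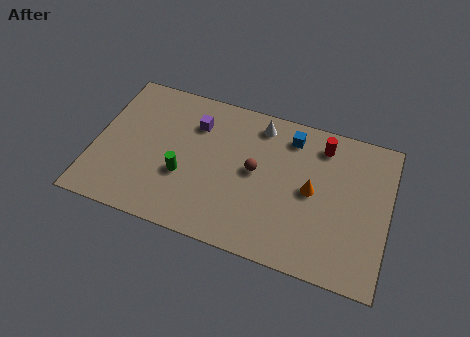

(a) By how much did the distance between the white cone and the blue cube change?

-3.4

Before: roughly 4.9 units apart; after: 1.5. That's 3.4 units closer together.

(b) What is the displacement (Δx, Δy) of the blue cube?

(-2.6, 2.2)

From the two frames, the blue cube sits at roughly (11.7, 4.5) before and (9.1, 6.7) after.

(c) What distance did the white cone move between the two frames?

0.8

The white cone moved from about (7.1, 6.3) to (7.6, 6.9), a distance of √(0.5² + 0.6²) ≈ 0.8.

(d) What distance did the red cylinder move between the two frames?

0.6

The red cylinder was near (10.1, 6.3) before and (10.6, 6.7) after, so it travelled √(0.5² + 0.4²) ≈ 0.6 units.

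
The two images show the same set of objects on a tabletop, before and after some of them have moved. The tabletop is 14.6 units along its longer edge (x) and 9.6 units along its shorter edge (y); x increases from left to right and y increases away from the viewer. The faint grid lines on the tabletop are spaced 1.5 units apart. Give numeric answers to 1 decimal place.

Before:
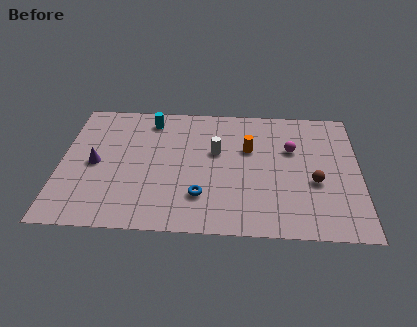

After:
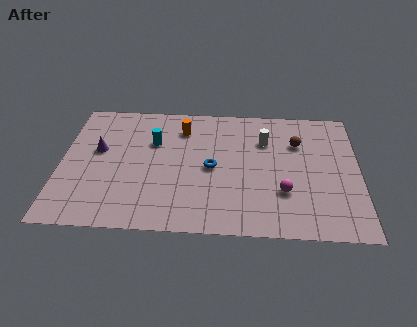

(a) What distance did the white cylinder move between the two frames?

2.6

From (7.6, 5.8) to (10.0, 6.8), the white cylinder covered √(2.4² + 1.0²) ≈ 2.6 units.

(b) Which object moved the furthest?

the orange cylinder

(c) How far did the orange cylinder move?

3.6

The orange cylinder moved from about (9.2, 6.1) to (5.9, 7.5), a distance of √(3.3² + 1.4²) ≈ 3.6.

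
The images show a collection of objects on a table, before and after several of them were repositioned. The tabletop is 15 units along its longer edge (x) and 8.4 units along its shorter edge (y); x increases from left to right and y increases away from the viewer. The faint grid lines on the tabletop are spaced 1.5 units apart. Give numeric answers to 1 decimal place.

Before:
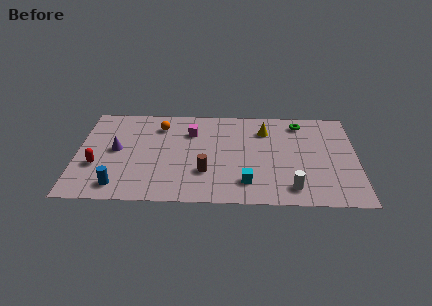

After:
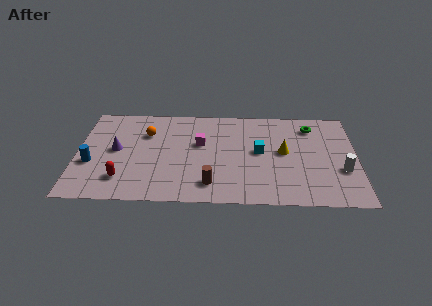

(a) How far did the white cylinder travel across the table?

3.1

The white cylinder was near (11.5, 1.4) before and (14.2, 3.0) after, so it travelled √(2.7² + 1.6²) ≈ 3.1 units.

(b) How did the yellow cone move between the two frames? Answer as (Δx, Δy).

(1.0, -1.9)

The yellow cone was at about (10.1, 6.4) and moved to about (11.1, 4.5).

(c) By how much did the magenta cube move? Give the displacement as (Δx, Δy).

(0.5, -1.0)

The magenta cube started near (6.1, 6.1) and ended near (6.6, 5.1).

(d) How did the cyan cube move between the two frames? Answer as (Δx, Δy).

(0.7, 2.7)

The cyan cube started near (9.1, 1.8) and ended near (9.8, 4.5).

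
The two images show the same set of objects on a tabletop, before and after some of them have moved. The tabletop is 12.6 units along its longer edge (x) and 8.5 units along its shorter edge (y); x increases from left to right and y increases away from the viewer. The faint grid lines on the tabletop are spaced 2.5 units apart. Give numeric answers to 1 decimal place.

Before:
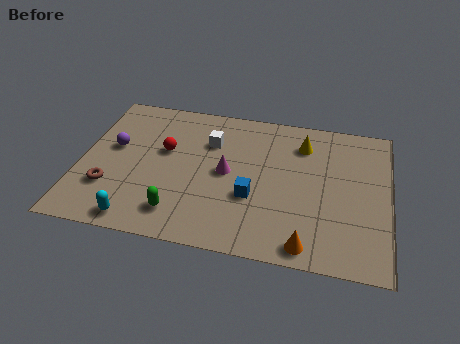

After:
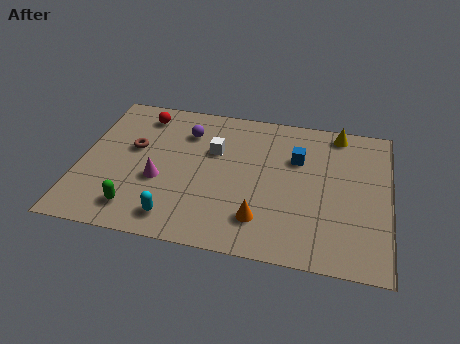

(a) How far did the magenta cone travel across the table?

2.9

From (6.0, 4.3) to (3.3, 3.3), the magenta cone covered √(2.7² + 1.0²) ≈ 2.9 units.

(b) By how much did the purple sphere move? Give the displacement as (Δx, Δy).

(2.9, 1.5)

From the two frames, the purple sphere sits at roughly (1.3, 4.9) before and (4.2, 6.4) after.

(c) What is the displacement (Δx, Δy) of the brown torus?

(0.8, 2.5)

The brown torus was at about (1.3, 2.5) and moved to about (2.1, 5.0).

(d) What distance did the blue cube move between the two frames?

3.1

The blue cube was near (7.1, 3.1) before and (8.8, 5.7) after, so it travelled √(1.7² + 2.6²) ≈ 3.1 units.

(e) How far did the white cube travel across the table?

0.5

The white cube was near (5.2, 6.0) before and (5.4, 5.5) after, so it travelled √(0.2² + 0.5²) ≈ 0.5 units.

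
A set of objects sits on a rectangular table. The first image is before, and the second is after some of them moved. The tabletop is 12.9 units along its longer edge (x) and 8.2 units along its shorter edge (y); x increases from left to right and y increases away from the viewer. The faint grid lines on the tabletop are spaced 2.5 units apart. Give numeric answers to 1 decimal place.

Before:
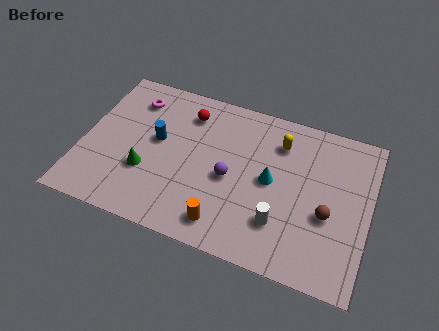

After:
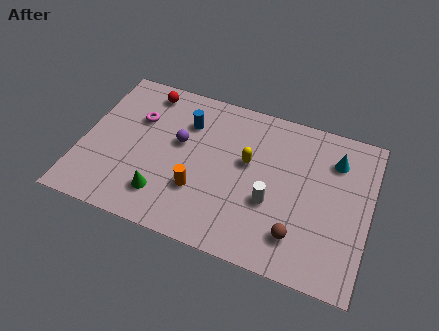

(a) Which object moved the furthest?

the cyan cone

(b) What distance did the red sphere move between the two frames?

2.1

The red sphere moved from about (4.5, 6.5) to (2.5, 7.1), a distance of √(2.0² + 0.6²) ≈ 2.1.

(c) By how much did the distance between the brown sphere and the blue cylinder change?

-1.1

Before: roughly 7.9 units apart; after: 6.8. That's 1.1 units closer together.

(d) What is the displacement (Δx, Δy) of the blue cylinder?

(1.2, 1.4)

The blue cylinder started near (3.3, 4.6) and ended near (4.5, 6.0).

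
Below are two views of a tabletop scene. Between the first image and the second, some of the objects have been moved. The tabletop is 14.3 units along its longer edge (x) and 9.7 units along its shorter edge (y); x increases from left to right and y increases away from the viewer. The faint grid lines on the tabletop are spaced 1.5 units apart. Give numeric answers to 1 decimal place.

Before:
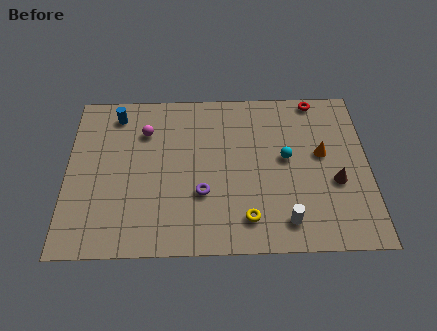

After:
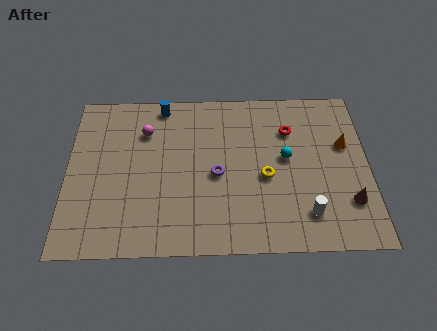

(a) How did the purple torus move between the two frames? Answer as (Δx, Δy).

(0.7, 1.1)

The purple torus started near (6.4, 3.3) and ended near (7.1, 4.4).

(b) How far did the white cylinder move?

1.1

From (10.3, 1.6) to (11.3, 2.0), the white cylinder covered √(1.0² + 0.4²) ≈ 1.1 units.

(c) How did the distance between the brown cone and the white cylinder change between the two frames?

-1.2

They were about 3.3 units apart before and 2.1 after — 1.2 units closer together.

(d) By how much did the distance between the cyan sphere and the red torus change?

-2.2

The distance was about 3.9 in the first image and 1.7 in the second, so they moved 2.2 units closer together.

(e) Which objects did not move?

the magenta sphere and the cyan sphere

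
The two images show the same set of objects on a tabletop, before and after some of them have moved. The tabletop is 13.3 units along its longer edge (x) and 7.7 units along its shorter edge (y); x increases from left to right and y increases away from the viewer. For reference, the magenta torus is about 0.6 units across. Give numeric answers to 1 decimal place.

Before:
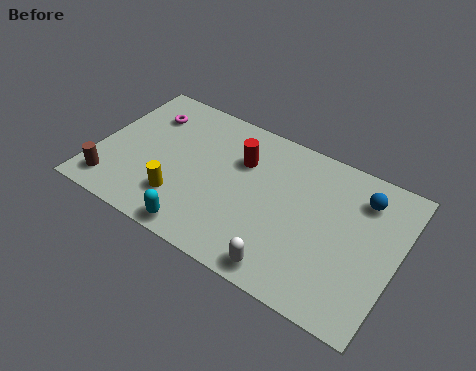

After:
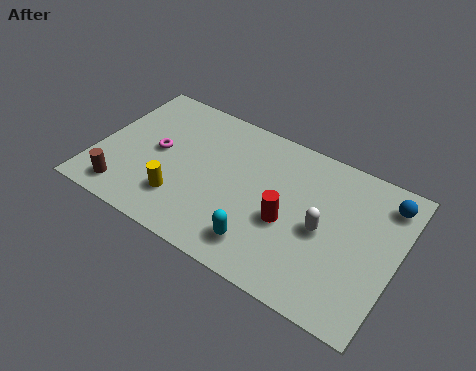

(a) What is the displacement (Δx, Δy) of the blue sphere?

(1.0, 0.3)

The blue sphere started near (11.5, 6.0) and ended near (12.5, 6.3).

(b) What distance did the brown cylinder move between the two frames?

0.6

The brown cylinder was near (1.0, 1.3) before and (1.6, 1.2) after, so it travelled √(0.6² + 0.1²) ≈ 0.6 units.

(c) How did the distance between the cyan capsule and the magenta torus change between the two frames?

-0.3

They were about 6.0 units apart before and 5.7 after — 0.3 units closer together.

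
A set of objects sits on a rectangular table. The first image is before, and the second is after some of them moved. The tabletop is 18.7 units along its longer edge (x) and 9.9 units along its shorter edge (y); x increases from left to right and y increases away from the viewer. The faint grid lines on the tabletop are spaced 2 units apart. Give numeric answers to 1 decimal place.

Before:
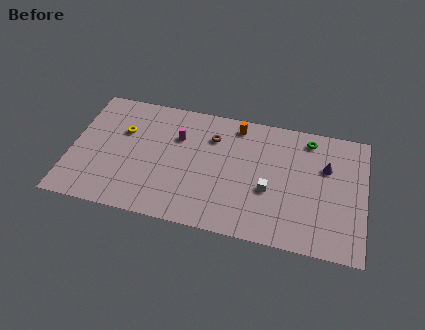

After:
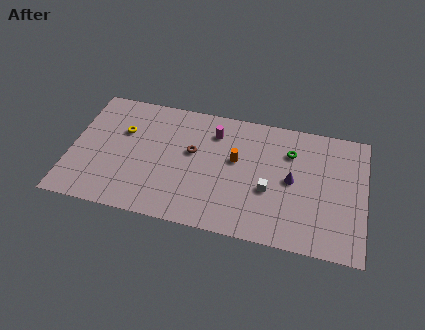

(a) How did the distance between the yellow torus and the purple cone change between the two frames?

-2.0

They were about 13.0 units apart before and 11.0 after — 2.0 units closer together.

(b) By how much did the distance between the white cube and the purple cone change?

-2.6

The distance was about 4.4 in the first image and 1.8 in the second, so they moved 2.6 units closer together.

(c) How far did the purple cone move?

2.6

The purple cone was near (16.2, 6.5) before and (14.1, 5.0) after, so it travelled √(2.1² + 1.5²) ≈ 2.6 units.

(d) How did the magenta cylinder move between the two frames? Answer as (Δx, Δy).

(2.3, 0.9)

From the two frames, the magenta cylinder sits at roughly (6.7, 6.8) before and (9.0, 7.7) after.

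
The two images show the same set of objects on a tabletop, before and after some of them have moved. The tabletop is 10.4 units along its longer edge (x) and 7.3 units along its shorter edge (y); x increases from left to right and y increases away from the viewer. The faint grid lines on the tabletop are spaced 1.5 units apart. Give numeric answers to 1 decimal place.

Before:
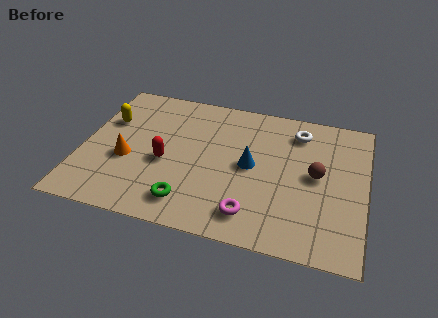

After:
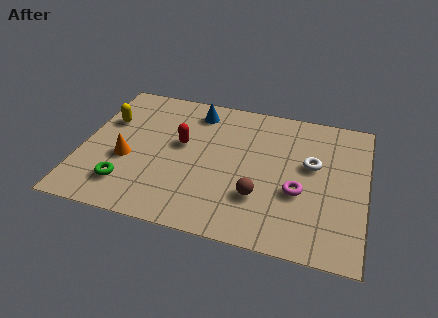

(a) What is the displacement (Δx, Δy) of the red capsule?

(0.5, 1.1)

The red capsule started near (3.1, 3.1) and ended near (3.6, 4.2).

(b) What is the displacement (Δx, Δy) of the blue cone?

(-2.2, 2.4)

The blue cone started near (6.2, 3.7) and ended near (4.0, 6.1).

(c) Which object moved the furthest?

the blue cone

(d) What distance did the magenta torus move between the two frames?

2.2

The magenta torus was near (6.4, 1.3) before and (8.0, 2.8) after, so it travelled √(1.6² + 1.5²) ≈ 2.2 units.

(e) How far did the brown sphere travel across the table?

2.6

From (8.6, 3.8) to (6.6, 2.2), the brown sphere covered √(2.0² + 1.6²) ≈ 2.6 units.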